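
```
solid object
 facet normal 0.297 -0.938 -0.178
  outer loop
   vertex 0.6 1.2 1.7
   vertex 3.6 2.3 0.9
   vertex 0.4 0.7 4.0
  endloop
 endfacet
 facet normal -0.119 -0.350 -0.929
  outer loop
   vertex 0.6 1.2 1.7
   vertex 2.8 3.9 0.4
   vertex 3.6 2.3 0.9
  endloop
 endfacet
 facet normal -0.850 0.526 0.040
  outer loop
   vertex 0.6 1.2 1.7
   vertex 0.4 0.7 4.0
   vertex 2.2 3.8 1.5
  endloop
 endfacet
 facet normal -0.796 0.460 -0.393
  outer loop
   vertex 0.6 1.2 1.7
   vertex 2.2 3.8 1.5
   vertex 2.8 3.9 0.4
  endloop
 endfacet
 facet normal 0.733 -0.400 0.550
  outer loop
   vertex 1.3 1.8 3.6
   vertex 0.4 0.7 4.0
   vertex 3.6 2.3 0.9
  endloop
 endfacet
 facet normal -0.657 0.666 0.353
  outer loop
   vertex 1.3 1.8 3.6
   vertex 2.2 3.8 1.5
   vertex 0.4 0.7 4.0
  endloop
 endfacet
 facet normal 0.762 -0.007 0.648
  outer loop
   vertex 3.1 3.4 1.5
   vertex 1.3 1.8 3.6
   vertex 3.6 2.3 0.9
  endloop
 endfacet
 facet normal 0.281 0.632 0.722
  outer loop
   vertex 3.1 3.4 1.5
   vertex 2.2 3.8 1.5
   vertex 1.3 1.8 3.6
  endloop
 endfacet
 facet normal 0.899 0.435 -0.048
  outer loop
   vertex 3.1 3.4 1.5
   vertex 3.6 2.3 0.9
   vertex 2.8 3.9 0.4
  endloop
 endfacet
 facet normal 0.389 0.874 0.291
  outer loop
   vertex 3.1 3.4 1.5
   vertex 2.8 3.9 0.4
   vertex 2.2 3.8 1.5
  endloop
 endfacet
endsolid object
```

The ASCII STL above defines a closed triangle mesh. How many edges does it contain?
15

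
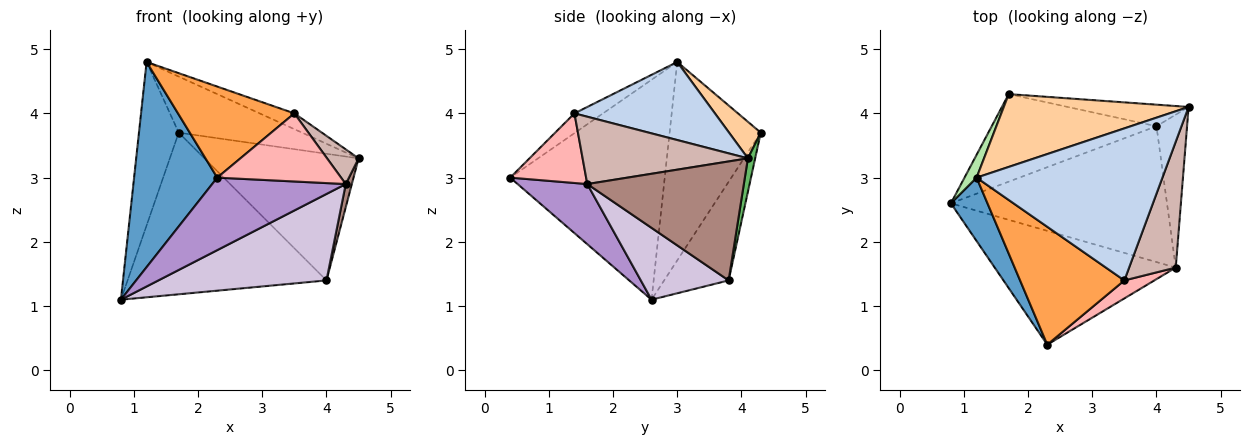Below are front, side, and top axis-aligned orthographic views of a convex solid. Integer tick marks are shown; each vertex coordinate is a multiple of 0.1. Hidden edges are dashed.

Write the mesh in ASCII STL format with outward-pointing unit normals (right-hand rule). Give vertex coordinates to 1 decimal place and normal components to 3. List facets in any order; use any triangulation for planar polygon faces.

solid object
 facet normal -0.871 -0.469 0.145
  outer loop
   vertex 1.2 3.0 4.8
   vertex 0.8 2.6 1.1
   vertex 2.3 0.4 3.0
  endloop
 endfacet
 facet normal 0.385 0.095 0.918
  outer loop
   vertex 3.5 1.4 4.0
   vertex 4.5 4.1 3.3
   vertex 1.2 3.0 4.8
  endloop
 endfacet
 facet normal -0.148 -0.605 0.783
  outer loop
   vertex 3.5 1.4 4.0
   vertex 1.2 3.0 4.8
   vertex 2.3 0.4 3.0
  endloop
 endfacet
 facet normal 0.155 0.603 0.783
  outer loop
   vertex 1.7 4.3 3.7
   vertex 1.2 3.0 4.8
   vertex 4.5 4.1 3.3
  endloop
 endfacet
 facet normal 0.046 0.985 -0.168
  outer loop
   vertex 1.7 4.3 3.7
   vertex 4.5 4.1 3.3
   vertex 4.0 3.8 1.4
  endloop
 endfacet
 facet normal -0.915 0.399 0.056
  outer loop
   vertex 1.7 4.3 3.7
   vertex 0.8 2.6 1.1
   vertex 1.2 3.0 4.8
  endloop
 endfacet
 facet normal -0.274 0.846 -0.458
  outer loop
   vertex 1.7 4.3 3.7
   vertex 4.0 3.8 1.4
   vertex 0.8 2.6 1.1
  endloop
 endfacet
 facet normal 0.510 -0.832 0.220
  outer loop
   vertex 4.3 1.6 2.9
   vertex 3.5 1.4 4.0
   vertex 2.3 0.4 3.0
  endloop
 endfacet
 facet normal 0.270 -0.517 -0.812
  outer loop
   vertex 4.3 1.6 2.9
   vertex 2.3 0.4 3.0
   vertex 0.8 2.6 1.1
  endloop
 endfacet
 facet normal 0.270 -0.517 -0.812
  outer loop
   vertex 4.3 1.6 2.9
   vertex 0.8 2.6 1.1
   vertex 4.0 3.8 1.4
  endloop
 endfacet
 facet normal 0.968 -0.038 -0.249
  outer loop
   vertex 4.3 1.6 2.9
   vertex 4.0 3.8 1.4
   vertex 4.5 4.1 3.3
  endloop
 endfacet
 facet normal 0.812 -0.155 0.562
  outer loop
   vertex 4.3 1.6 2.9
   vertex 4.5 4.1 3.3
   vertex 3.5 1.4 4.0
  endloop
 endfacet
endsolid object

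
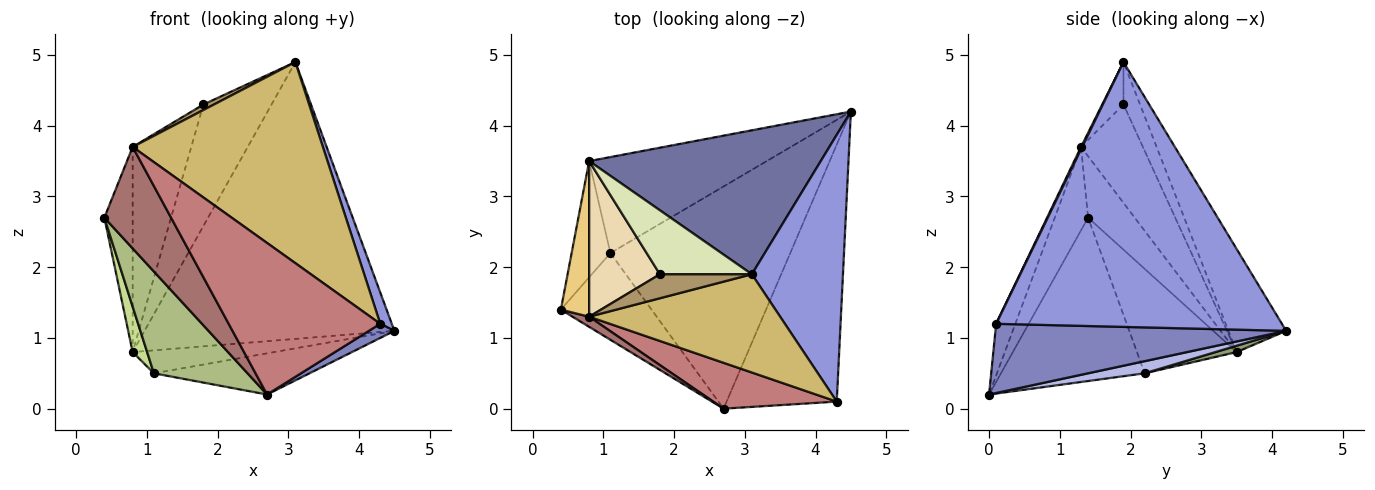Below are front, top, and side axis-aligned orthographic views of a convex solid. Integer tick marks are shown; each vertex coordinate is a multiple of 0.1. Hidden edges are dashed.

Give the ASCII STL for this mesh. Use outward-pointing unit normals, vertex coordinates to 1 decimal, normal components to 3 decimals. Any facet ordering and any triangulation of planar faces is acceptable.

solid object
 facet normal -0.201 0.869 0.452
  outer loop
   vertex 0.8 3.5 0.8
   vertex 3.1 1.9 4.9
   vertex 4.5 4.2 1.1
  endloop
 endfacet
 facet normal 0.532 -0.047 -0.846
  outer loop
   vertex 4.3 0.1 1.2
   vertex 2.7 0.0 0.2
   vertex 4.5 4.2 1.1
  endloop
 endfacet
 facet normal 0.945 -0.038 0.325
  outer loop
   vertex 4.3 0.1 1.2
   vertex 4.5 4.2 1.1
   vertex 3.1 1.9 4.9
  endloop
 endfacet
 facet normal 0.066 0.182 -0.981
  outer loop
   vertex 1.1 2.2 0.5
   vertex 4.5 4.2 1.1
   vertex 2.7 0.0 0.2
  endloop
 endfacet
 facet normal 0.035 0.232 -0.972
  outer loop
   vertex 1.1 2.2 0.5
   vertex 0.8 3.5 0.8
   vertex 4.5 4.2 1.1
  endloop
 endfacet
 facet normal -0.760 -0.495 -0.422
  outer loop
   vertex 1.1 2.2 0.5
   vertex 2.7 0.0 0.2
   vertex 0.4 1.4 2.7
  endloop
 endfacet
 facet normal -0.929 -0.135 -0.345
  outer loop
   vertex 1.1 2.2 0.5
   vertex 0.4 1.4 2.7
   vertex 0.8 3.5 0.8
  endloop
 endfacet
 facet normal -0.210 0.865 0.456
  outer loop
   vertex 1.8 1.9 4.3
   vertex 3.1 1.9 4.9
   vertex 0.8 3.5 0.8
  endloop
 endfacet
 facet normal -0.410 -0.205 0.889
  outer loop
   vertex 0.8 1.3 3.7
   vertex 3.1 1.9 4.9
   vertex 1.8 1.9 4.3
  endloop
 endfacet
 facet normal 0.005 -0.899 0.439
  outer loop
   vertex 0.8 1.3 3.7
   vertex 4.3 0.1 1.2
   vertex 3.1 1.9 4.9
  endloop
 endfacet
 facet normal -0.795 0.483 0.366
  outer loop
   vertex 0.8 1.3 3.7
   vertex 0.8 3.5 0.8
   vertex 0.4 1.4 2.7
  endloop
 endfacet
 facet normal -0.643 0.610 0.463
  outer loop
   vertex 0.8 1.3 3.7
   vertex 1.8 1.9 4.3
   vertex 0.8 3.5 0.8
  endloop
 endfacet
 facet normal -0.445 -0.891 0.089
  outer loop
   vertex 0.8 1.3 3.7
   vertex 0.4 1.4 2.7
   vertex 2.7 0.0 0.2
  endloop
 endfacet
 facet normal -0.120 -0.950 0.288
  outer loop
   vertex 0.8 1.3 3.7
   vertex 2.7 0.0 0.2
   vertex 4.3 0.1 1.2
  endloop
 endfacet
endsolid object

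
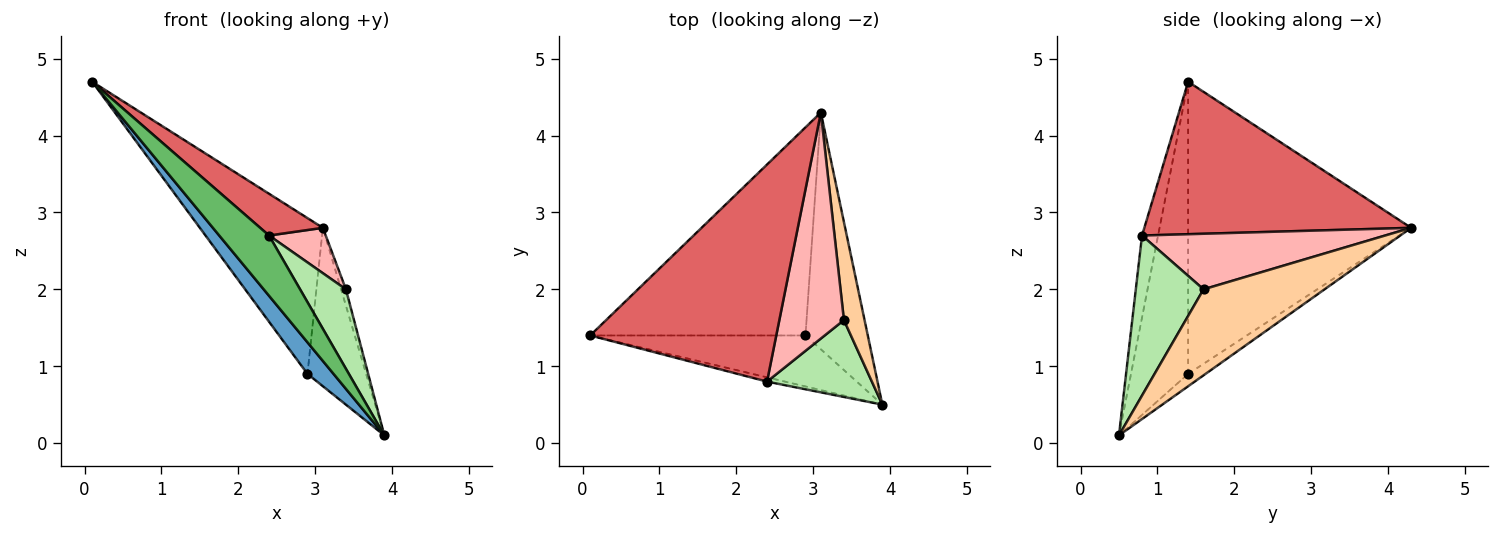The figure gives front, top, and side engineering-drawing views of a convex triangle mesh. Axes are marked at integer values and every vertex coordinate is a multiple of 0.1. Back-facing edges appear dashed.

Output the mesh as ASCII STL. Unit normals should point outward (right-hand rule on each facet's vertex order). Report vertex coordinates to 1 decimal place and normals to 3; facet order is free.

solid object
 facet normal -0.756 -0.345 -0.557
  outer loop
   vertex 2.9 1.4 0.9
   vertex 3.9 0.5 0.1
   vertex 0.1 1.4 4.7
  endloop
 endfacet
 facet normal -0.736 0.406 -0.542
  outer loop
   vertex 2.9 1.4 0.9
   vertex 0.1 1.4 4.7
   vertex 3.1 4.3 2.8
  endloop
 endfacet
 facet normal -0.162 0.549 -0.820
  outer loop
   vertex 2.9 1.4 0.9
   vertex 3.1 4.3 2.8
   vertex 3.9 0.5 0.1
  endloop
 endfacet
 facet normal 0.972 0.039 0.233
  outer loop
   vertex 3.4 1.6 2.0
   vertex 3.9 0.5 0.1
   vertex 3.1 4.3 2.8
  endloop
 endfacet
 facet normal -0.306 -0.950 -0.067
  outer loop
   vertex 2.4 0.8 2.7
   vertex 0.1 1.4 4.7
   vertex 3.9 0.5 0.1
  endloop
 endfacet
 facet normal 0.728 -0.493 0.477
  outer loop
   vertex 2.4 0.8 2.7
   vertex 3.9 0.5 0.1
   vertex 3.4 1.6 2.0
  endloop
 endfacet
 facet normal 0.627 -0.147 0.765
  outer loop
   vertex 2.4 0.8 2.7
   vertex 3.1 4.3 2.8
   vertex 0.1 1.4 4.7
  endloop
 endfacet
 facet normal 0.645 -0.150 0.749
  outer loop
   vertex 2.4 0.8 2.7
   vertex 3.4 1.6 2.0
   vertex 3.1 4.3 2.8
  endloop
 endfacet
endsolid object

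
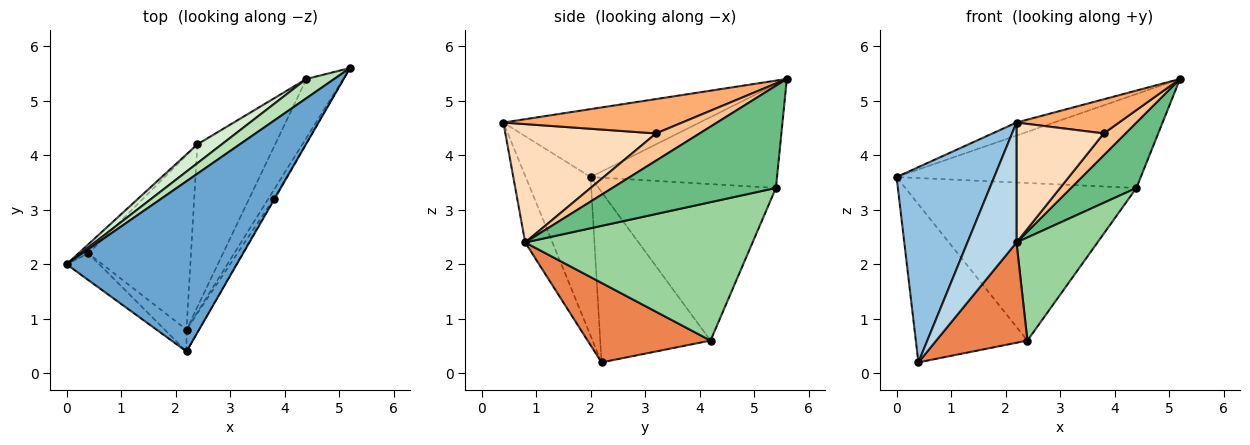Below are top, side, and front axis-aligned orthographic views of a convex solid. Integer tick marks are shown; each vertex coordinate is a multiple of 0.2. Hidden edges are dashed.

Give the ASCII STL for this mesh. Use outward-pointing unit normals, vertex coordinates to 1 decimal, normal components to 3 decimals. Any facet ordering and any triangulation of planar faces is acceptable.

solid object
 facet normal -0.370 0.071 0.926
  outer loop
   vertex 2.2 0.4 4.6
   vertex 5.2 5.6 5.4
   vertex 0.0 2.0 3.6
  endloop
 endfacet
 facet normal -0.550 -0.827 -0.113
  outer loop
   vertex 0.4 2.2 0.2
   vertex 2.2 0.4 4.6
   vertex 0.0 2.0 3.6
  endloop
 endfacet
 facet normal -0.480 -0.863 -0.157
  outer loop
   vertex 2.2 0.8 2.4
   vertex 2.2 0.4 4.6
   vertex 0.4 2.2 0.2
  endloop
 endfacet
 facet normal -0.702 0.711 -0.041
  outer loop
   vertex 2.4 4.2 0.6
   vertex 0.4 2.2 0.2
   vertex 0.0 2.0 3.6
  endloop
 endfacet
 facet normal 0.558 -0.414 -0.720
  outer loop
   vertex 2.4 4.2 0.6
   vertex 2.2 0.8 2.4
   vertex 0.4 2.2 0.2
  endloop
 endfacet
 facet normal 0.867 -0.497 -0.021
  outer loop
   vertex 3.8 3.2 4.4
   vertex 5.2 5.6 5.4
   vertex 2.2 0.4 4.6
  endloop
 endfacet
 facet normal 0.880 -0.440 -0.176
  outer loop
   vertex 3.8 3.2 4.4
   vertex 2.2 0.8 2.4
   vertex 5.2 5.6 5.4
  endloop
 endfacet
 facet normal 0.862 -0.499 -0.091
  outer loop
   vertex 3.8 3.2 4.4
   vertex 2.2 0.4 4.6
   vertex 2.2 0.8 2.4
  endloop
 endfacet
 facet normal 0.881 -0.352 -0.317
  outer loop
   vertex 4.4 5.4 3.4
   vertex 5.2 5.6 5.4
   vertex 2.2 0.8 2.4
  endloop
 endfacet
 facet normal 0.833 -0.297 -0.468
  outer loop
   vertex 4.4 5.4 3.4
   vertex 2.2 0.8 2.4
   vertex 2.4 4.2 0.6
  endloop
 endfacet
 facet normal -0.599 0.784 0.161
  outer loop
   vertex 4.4 5.4 3.4
   vertex 0.0 2.0 3.6
   vertex 5.2 5.6 5.4
  endloop
 endfacet
 facet normal -0.606 0.790 0.094
  outer loop
   vertex 4.4 5.4 3.4
   vertex 2.4 4.2 0.6
   vertex 0.0 2.0 3.6
  endloop
 endfacet
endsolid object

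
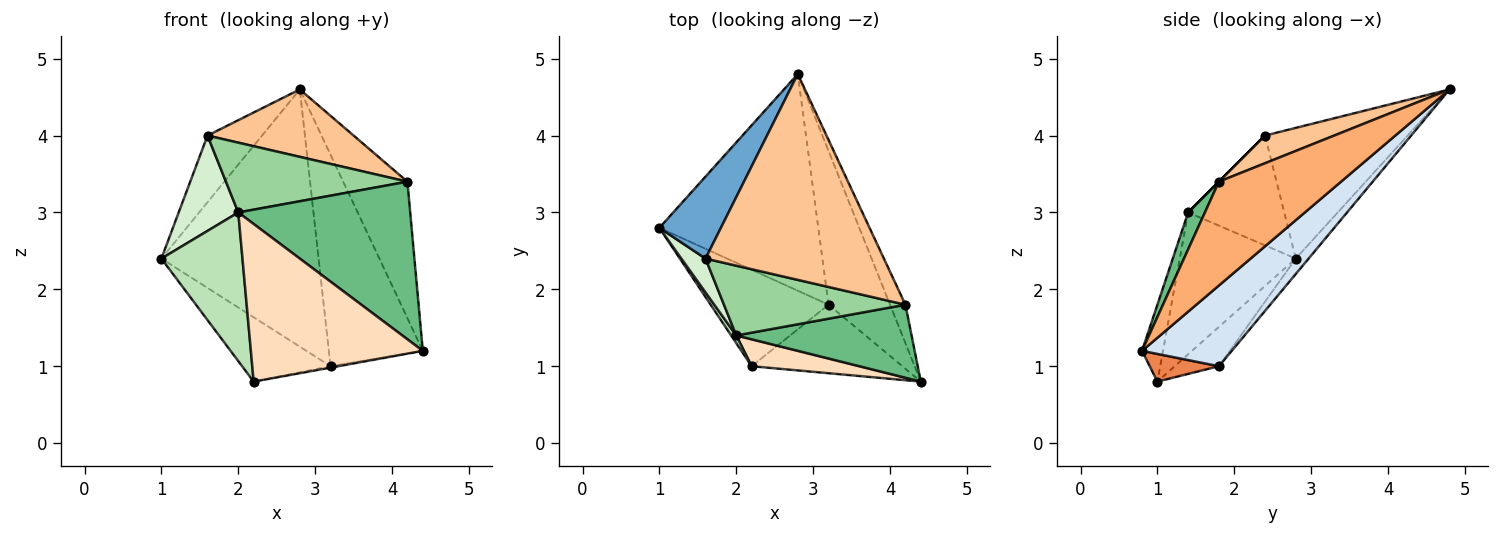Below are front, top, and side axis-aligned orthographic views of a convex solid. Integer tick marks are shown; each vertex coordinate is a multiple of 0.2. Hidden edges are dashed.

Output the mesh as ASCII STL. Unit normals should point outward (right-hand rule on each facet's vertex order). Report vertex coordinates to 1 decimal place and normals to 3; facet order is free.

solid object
 facet normal -0.855 0.327 0.402
  outer loop
   vertex 1.6 2.4 4.0
   vertex 2.8 4.8 4.6
   vertex 1.0 2.8 2.4
  endloop
 endfacet
 facet normal -0.062 0.763 -0.643
  outer loop
   vertex 3.2 1.8 1.0
   vertex 1.0 2.8 2.4
   vertex 2.8 4.8 4.6
  endloop
 endfacet
 facet normal -0.267 0.535 -0.802
  outer loop
   vertex 3.2 1.8 1.0
   vertex 2.2 1.0 0.8
   vertex 1.0 2.8 2.4
  endloop
 endfacet
 facet normal 0.611 0.640 -0.466
  outer loop
   vertex 3.2 1.8 1.0
   vertex 2.8 4.8 4.6
   vertex 4.4 0.8 1.2
  endloop
 endfacet
 facet normal 0.181 0.020 -0.983
  outer loop
   vertex 3.2 1.8 1.0
   vertex 4.4 0.8 1.2
   vertex 2.2 1.0 0.8
  endloop
 endfacet
 facet normal 0.878 0.462 -0.130
  outer loop
   vertex 4.2 1.8 3.4
   vertex 4.4 0.8 1.2
   vertex 2.8 4.8 4.6
  endloop
 endfacet
 facet normal 0.146 -0.308 0.940
  outer loop
   vertex 4.2 1.8 3.4
   vertex 2.8 4.8 4.6
   vertex 1.6 2.4 4.0
  endloop
 endfacet
 facet normal -0.119 -0.979 0.167
  outer loop
   vertex 2.0 1.4 3.0
   vertex 2.2 1.0 0.8
   vertex 4.4 0.8 1.2
  endloop
 endfacet
 facet normal 0.088 -0.904 0.419
  outer loop
   vertex 2.0 1.4 3.0
   vertex 4.4 0.8 1.2
   vertex 4.2 1.8 3.4
  endloop
 endfacet
 facet normal 0.000 -0.707 0.707
  outer loop
   vertex 2.0 1.4 3.0
   vertex 4.2 1.8 3.4
   vertex 1.6 2.4 4.0
  endloop
 endfacet
 facet normal -0.819 -0.573 0.030
  outer loop
   vertex 2.0 1.4 3.0
   vertex 1.0 2.8 2.4
   vertex 2.2 1.0 0.8
  endloop
 endfacet
 facet normal -0.835 -0.518 0.184
  outer loop
   vertex 2.0 1.4 3.0
   vertex 1.6 2.4 4.0
   vertex 1.0 2.8 2.4
  endloop
 endfacet
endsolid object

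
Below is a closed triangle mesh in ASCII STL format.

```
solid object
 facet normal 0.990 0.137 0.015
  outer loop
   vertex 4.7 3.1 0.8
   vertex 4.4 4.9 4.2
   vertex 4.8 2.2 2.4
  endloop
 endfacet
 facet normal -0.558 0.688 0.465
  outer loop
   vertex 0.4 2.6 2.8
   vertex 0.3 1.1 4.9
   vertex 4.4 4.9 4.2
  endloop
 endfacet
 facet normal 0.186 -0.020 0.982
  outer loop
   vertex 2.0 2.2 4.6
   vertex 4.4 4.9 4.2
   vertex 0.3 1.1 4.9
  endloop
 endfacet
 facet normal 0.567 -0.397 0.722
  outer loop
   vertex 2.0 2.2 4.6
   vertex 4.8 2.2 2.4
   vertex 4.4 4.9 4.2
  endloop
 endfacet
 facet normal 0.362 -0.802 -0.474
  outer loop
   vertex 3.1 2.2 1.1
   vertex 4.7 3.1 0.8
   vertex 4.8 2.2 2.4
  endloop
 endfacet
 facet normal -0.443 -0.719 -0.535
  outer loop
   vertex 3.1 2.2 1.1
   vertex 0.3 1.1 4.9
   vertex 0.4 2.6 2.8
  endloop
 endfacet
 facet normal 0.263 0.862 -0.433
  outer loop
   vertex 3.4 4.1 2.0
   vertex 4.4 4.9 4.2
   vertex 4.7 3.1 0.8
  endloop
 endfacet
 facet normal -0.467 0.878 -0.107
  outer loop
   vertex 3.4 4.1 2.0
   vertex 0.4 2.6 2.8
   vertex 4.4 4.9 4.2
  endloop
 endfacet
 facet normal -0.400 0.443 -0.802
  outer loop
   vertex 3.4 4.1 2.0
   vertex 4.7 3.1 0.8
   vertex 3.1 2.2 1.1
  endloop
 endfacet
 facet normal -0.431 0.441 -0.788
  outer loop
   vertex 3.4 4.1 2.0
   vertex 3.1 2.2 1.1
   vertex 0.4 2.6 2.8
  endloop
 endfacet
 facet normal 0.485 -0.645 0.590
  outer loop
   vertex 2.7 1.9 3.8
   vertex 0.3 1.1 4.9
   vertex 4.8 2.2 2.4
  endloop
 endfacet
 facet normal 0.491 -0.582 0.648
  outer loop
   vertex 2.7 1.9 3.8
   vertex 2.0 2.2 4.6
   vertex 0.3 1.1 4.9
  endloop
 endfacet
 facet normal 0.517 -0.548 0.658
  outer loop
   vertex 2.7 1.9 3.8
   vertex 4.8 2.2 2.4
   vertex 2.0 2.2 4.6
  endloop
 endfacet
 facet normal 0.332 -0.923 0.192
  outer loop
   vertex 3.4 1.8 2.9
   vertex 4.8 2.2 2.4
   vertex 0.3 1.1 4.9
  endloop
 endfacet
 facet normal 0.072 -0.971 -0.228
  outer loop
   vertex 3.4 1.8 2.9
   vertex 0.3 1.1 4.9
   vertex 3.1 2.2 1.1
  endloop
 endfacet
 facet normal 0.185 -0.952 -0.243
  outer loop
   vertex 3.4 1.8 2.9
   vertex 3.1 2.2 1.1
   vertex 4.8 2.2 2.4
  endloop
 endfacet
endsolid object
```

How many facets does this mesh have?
16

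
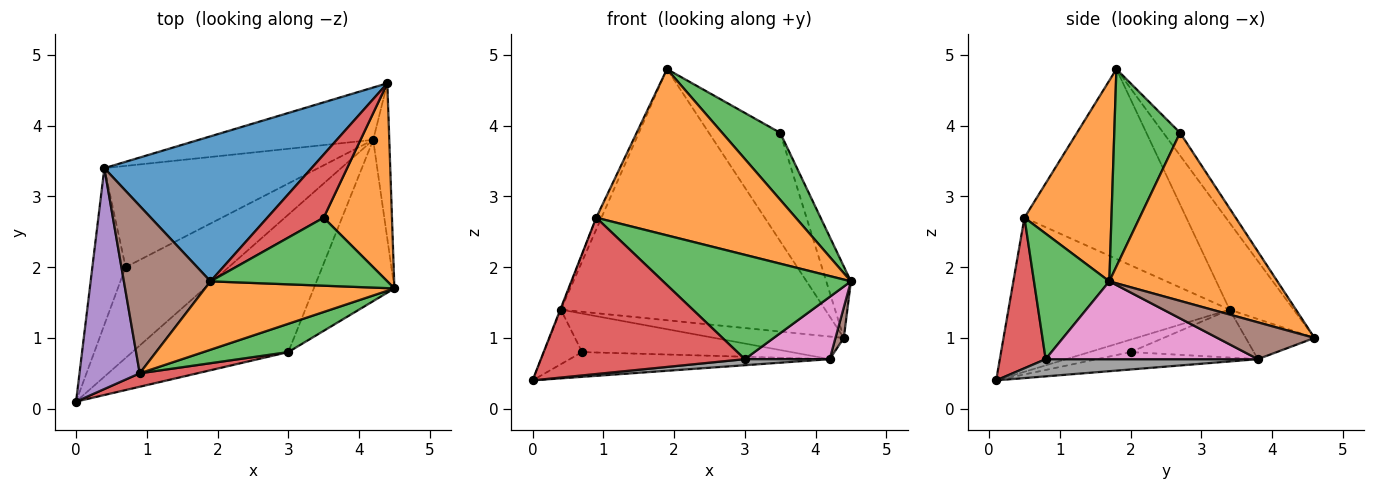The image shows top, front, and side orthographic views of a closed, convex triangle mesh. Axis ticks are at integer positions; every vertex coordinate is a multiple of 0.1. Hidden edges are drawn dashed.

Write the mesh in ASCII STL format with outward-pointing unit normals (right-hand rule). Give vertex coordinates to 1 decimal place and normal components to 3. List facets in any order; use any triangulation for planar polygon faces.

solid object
 facet normal -0.205 0.848 0.489
  outer loop
   vertex 0.4 3.4 1.4
   vertex 1.9 1.8 4.8
   vertex 4.4 4.6 1.0
  endloop
 endfacet
 facet normal 0.918 0.135 0.373
  outer loop
   vertex 3.5 2.7 3.9
   vertex 4.5 1.7 1.8
   vertex 4.4 4.6 1.0
  endloop
 endfacet
 facet normal 0.623 -0.549 0.558
  outer loop
   vertex 3.5 2.7 3.9
   vertex 1.9 1.8 4.8
   vertex 4.5 1.7 1.8
  endloop
 endfacet
 facet normal -0.199 0.847 0.493
  outer loop
   vertex 3.5 2.7 3.9
   vertex 4.4 4.6 1.0
   vertex 1.9 1.8 4.8
  endloop
 endfacet
 facet normal -0.333 0.310 -0.890
  outer loop
   vertex 0.7 2.0 0.8
   vertex 0.0 0.1 0.4
   vertex 0.4 3.4 1.4
  endloop
 endfacet
 facet normal 0.913 -0.079 -0.399
  outer loop
   vertex 4.2 3.8 0.7
   vertex 4.4 4.6 1.0
   vertex 4.5 1.7 1.8
  endloop
 endfacet
 facet normal 0.669 -0.268 -0.693
  outer loop
   vertex 4.2 3.8 0.7
   vertex 4.5 1.7 1.8
   vertex 3.0 0.8 0.7
  endloop
 endfacet
 facet normal 0.110 -0.044 -0.993
  outer loop
   vertex 4.2 3.8 0.7
   vertex 3.0 0.8 0.7
   vertex 0.0 0.1 0.4
  endloop
 endfacet
 facet normal -0.161 0.260 -0.952
  outer loop
   vertex 4.2 3.8 0.7
   vertex 0.0 0.1 0.4
   vertex 0.7 2.0 0.8
  endloop
 endfacet
 facet normal -0.206 0.388 -0.898
  outer loop
   vertex 4.2 3.8 0.7
   vertex 0.4 3.4 1.4
   vertex 4.4 4.6 1.0
  endloop
 endfacet
 facet normal -0.205 0.348 -0.915
  outer loop
   vertex 4.2 3.8 0.7
   vertex 0.7 2.0 0.8
   vertex 0.4 3.4 1.4
  endloop
 endfacet
 facet normal 0.374 -0.858 0.353
  outer loop
   vertex 0.9 0.5 2.7
   vertex 4.5 1.7 1.8
   vertex 1.9 1.8 4.8
  endloop
 endfacet
 facet normal 0.361 -0.900 0.244
  outer loop
   vertex 0.9 0.5 2.7
   vertex 3.0 0.8 0.7
   vertex 4.5 1.7 1.8
  endloop
 endfacet
 facet normal 0.218 -0.972 0.084
  outer loop
   vertex 0.9 0.5 2.7
   vertex 0.0 0.1 0.4
   vertex 3.0 0.8 0.7
  endloop
 endfacet
 facet normal -0.931 0.003 0.364
  outer loop
   vertex 0.9 0.5 2.7
   vertex 0.4 3.4 1.4
   vertex 0.0 0.1 0.4
  endloop
 endfacet
 facet normal -0.909 0.029 0.415
  outer loop
   vertex 0.9 0.5 2.7
   vertex 1.9 1.8 4.8
   vertex 0.4 3.4 1.4
  endloop
 endfacet
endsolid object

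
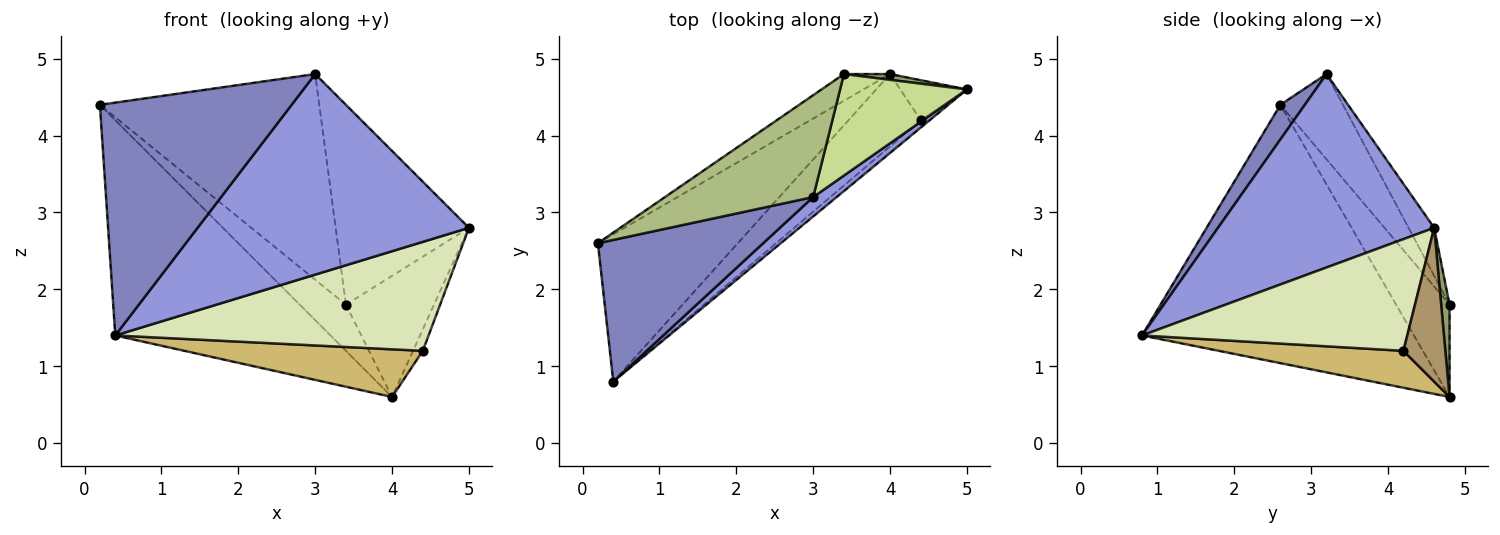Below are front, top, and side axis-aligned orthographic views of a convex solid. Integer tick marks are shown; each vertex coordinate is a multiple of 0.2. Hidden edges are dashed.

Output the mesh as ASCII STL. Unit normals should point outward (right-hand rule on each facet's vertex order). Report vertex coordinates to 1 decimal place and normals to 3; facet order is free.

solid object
 facet normal -0.722 0.571 -0.391
  outer loop
   vertex 4.0 4.8 0.6
   vertex 0.4 0.8 1.4
   vertex 0.2 2.6 4.4
  endloop
 endfacet
 facet normal 0.108 -0.849 0.517
  outer loop
   vertex 3.0 3.2 4.8
   vertex 0.2 2.6 4.4
   vertex 0.4 0.8 1.4
  endloop
 endfacet
 facet normal 0.621 -0.780 0.075
  outer loop
   vertex 3.0 3.2 4.8
   vertex 0.4 0.8 1.4
   vertex 5.0 4.6 2.8
  endloop
 endfacet
 facet normal -0.708 0.611 -0.354
  outer loop
   vertex 3.4 4.8 1.8
   vertex 4.0 4.8 0.6
   vertex 0.2 2.6 4.4
  endloop
 endfacet
 facet normal 0.095 0.994 0.047
  outer loop
   vertex 3.4 4.8 1.8
   vertex 5.0 4.6 2.8
   vertex 4.0 4.8 0.6
  endloop
 endfacet
 facet normal -0.247 0.868 0.430
  outer loop
   vertex 3.4 4.8 1.8
   vertex 0.2 2.6 4.4
   vertex 3.0 3.2 4.8
  endloop
 endfacet
 facet normal -0.169 0.879 0.446
  outer loop
   vertex 3.4 4.8 1.8
   vertex 3.0 3.2 4.8
   vertex 5.0 4.6 2.8
  endloop
 endfacet
 facet normal 0.645 -0.762 -0.051
  outer loop
   vertex 4.4 4.2 1.2
   vertex 5.0 4.6 2.8
   vertex 0.4 0.8 1.4
  endloop
 endfacet
 facet normal 0.897 0.209 -0.389
  outer loop
   vertex 4.4 4.2 1.2
   vertex 4.0 4.8 0.6
   vertex 5.0 4.6 2.8
  endloop
 endfacet
 facet normal 0.392 -0.506 -0.768
  outer loop
   vertex 4.4 4.2 1.2
   vertex 0.4 0.8 1.4
   vertex 4.0 4.8 0.6
  endloop
 endfacet
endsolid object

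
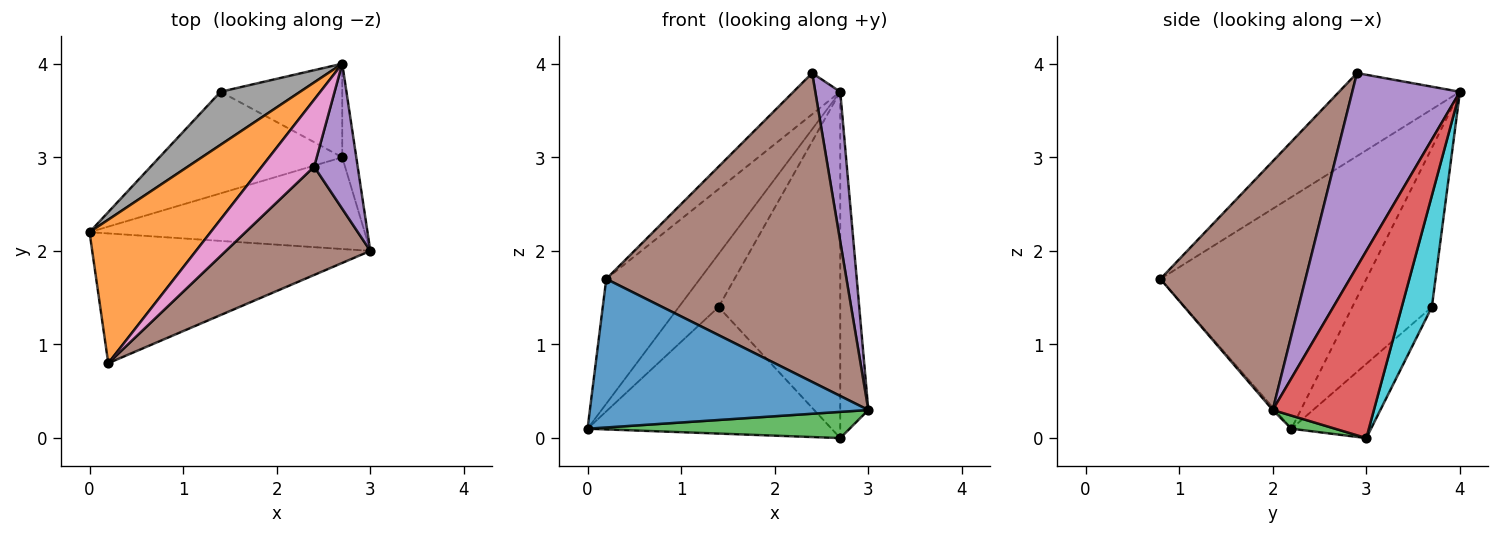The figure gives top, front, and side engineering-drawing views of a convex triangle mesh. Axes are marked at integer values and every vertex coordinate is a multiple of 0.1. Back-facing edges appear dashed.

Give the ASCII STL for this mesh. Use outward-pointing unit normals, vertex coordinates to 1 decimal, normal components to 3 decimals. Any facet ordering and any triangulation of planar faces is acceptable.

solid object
 facet normal -0.006 -0.753 -0.658
  outer loop
   vertex 0.2 0.8 1.7
   vertex 0.0 2.2 0.1
   vertex 3.0 2.0 0.3
  endloop
 endfacet
 facet normal -0.822 0.374 0.430
  outer loop
   vertex 0.2 0.8 1.7
   vertex 2.7 4.0 3.7
   vertex 0.0 2.2 0.1
  endloop
 endfacet
 facet normal 0.046 -0.274 -0.961
  outer loop
   vertex 2.7 3.0 0.0
   vertex 3.0 2.0 0.3
   vertex 0.0 2.2 0.1
  endloop
 endfacet
 facet normal 0.961 0.267 -0.072
  outer loop
   vertex 2.7 3.0 0.0
   vertex 2.7 4.0 3.7
   vertex 3.0 2.0 0.3
  endloop
 endfacet
 facet normal 0.952 -0.221 0.214
  outer loop
   vertex 2.4 2.9 3.9
   vertex 3.0 2.0 0.3
   vertex 2.7 4.0 3.7
  endloop
 endfacet
 facet normal 0.495 -0.820 0.287
  outer loop
   vertex 2.4 2.9 3.9
   vertex 0.2 0.8 1.7
   vertex 3.0 2.0 0.3
  endloop
 endfacet
 facet normal -0.804 0.311 0.507
  outer loop
   vertex 2.4 2.9 3.9
   vertex 2.7 4.0 3.7
   vertex 0.2 0.8 1.7
  endloop
 endfacet
 facet normal -0.816 0.408 0.408
  outer loop
   vertex 1.4 3.7 1.4
   vertex 0.0 2.2 0.1
   vertex 2.7 4.0 3.7
  endloop
 endfacet
 facet normal -0.246 0.756 -0.607
  outer loop
   vertex 1.4 3.7 1.4
   vertex 2.7 3.0 0.0
   vertex 0.0 2.2 0.1
  endloop
 endfacet
 facet normal 0.232 0.939 -0.254
  outer loop
   vertex 1.4 3.7 1.4
   vertex 2.7 4.0 3.7
   vertex 2.7 3.0 0.0
  endloop
 endfacet
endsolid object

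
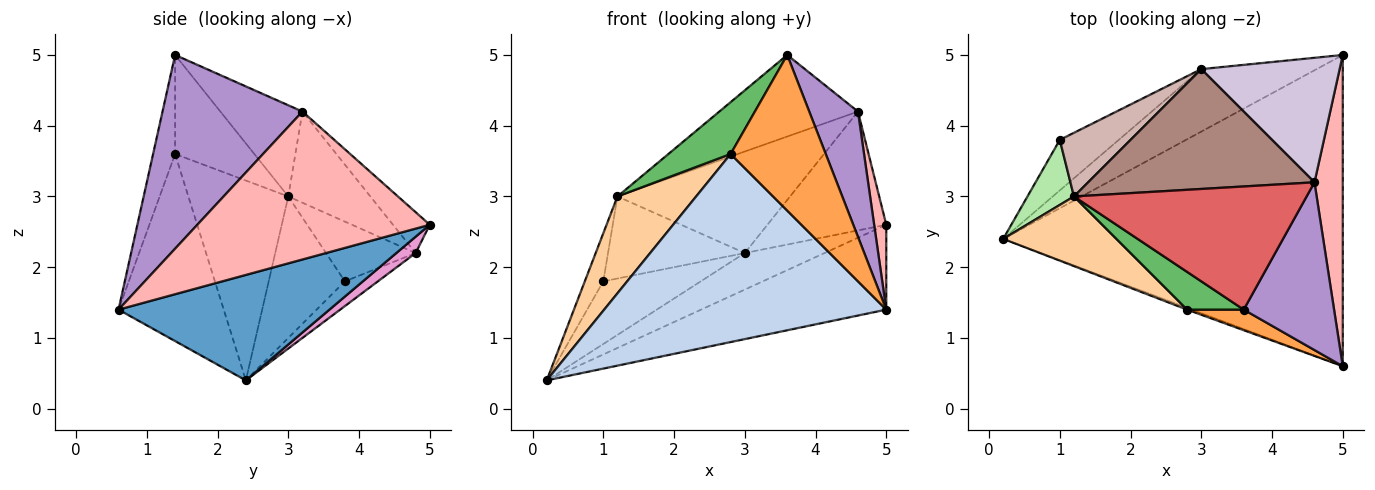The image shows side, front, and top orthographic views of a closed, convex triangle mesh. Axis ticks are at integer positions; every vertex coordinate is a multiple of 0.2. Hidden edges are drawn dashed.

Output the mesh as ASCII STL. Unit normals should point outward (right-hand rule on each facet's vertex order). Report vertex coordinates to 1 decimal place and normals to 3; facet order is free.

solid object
 facet normal 0.287 0.252 -0.924
  outer loop
   vertex 5.0 0.6 1.4
   vertex 0.2 2.4 0.4
   vertex 5.0 5.0 2.6
  endloop
 endfacet
 facet normal -0.349 -0.937 -0.009
  outer loop
   vertex 2.8 1.4 3.6
   vertex 0.2 2.4 0.4
   vertex 5.0 0.6 1.4
  endloop
 endfacet
 facet normal -0.224 -0.966 0.128
  outer loop
   vertex 2.8 1.4 3.6
   vertex 5.0 0.6 1.4
   vertex 3.6 1.4 5.0
  endloop
 endfacet
 facet normal -0.718 -0.565 0.407
  outer loop
   vertex 2.8 1.4 3.6
   vertex 1.2 3.0 3.0
   vertex 0.2 2.4 0.4
  endloop
 endfacet
 facet normal -0.717 -0.564 0.410
  outer loop
   vertex 2.8 1.4 3.6
   vertex 3.6 1.4 5.0
   vertex 1.2 3.0 3.0
  endloop
 endfacet
 facet normal -0.926 0.225 0.304
  outer loop
   vertex 1.0 3.8 1.8
   vertex 0.2 2.4 0.4
   vertex 1.2 3.0 3.0
  endloop
 endfacet
 facet normal -0.311 0.525 0.793
  outer loop
   vertex 4.6 3.2 4.2
   vertex 1.2 3.0 3.0
   vertex 3.6 1.4 5.0
  endloop
 endfacet
 facet normal 0.981 -0.051 0.188
  outer loop
   vertex 4.6 3.2 4.2
   vertex 5.0 0.6 1.4
   vertex 5.0 5.0 2.6
  endloop
 endfacet
 facet normal 0.864 -0.301 0.403
  outer loop
   vertex 4.6 3.2 4.2
   vertex 3.6 1.4 5.0
   vertex 5.0 0.6 1.4
  endloop
 endfacet
 facet normal -0.209 0.675 0.707
  outer loop
   vertex 3.0 4.8 2.2
   vertex 4.6 3.2 4.2
   vertex 5.0 5.0 2.6
  endloop
 endfacet
 facet normal -0.294 0.618 0.729
  outer loop
   vertex 3.0 4.8 2.2
   vertex 1.2 3.0 3.0
   vertex 4.6 3.2 4.2
  endloop
 endfacet
 facet normal -0.460 0.702 0.544
  outer loop
   vertex 3.0 4.8 2.2
   vertex 1.0 3.8 1.8
   vertex 1.2 3.0 3.0
  endloop
 endfacet
 facet normal 0.121 0.501 -0.857
  outer loop
   vertex 3.0 4.8 2.2
   vertex 5.0 5.0 2.6
   vertex 0.2 2.4 0.4
  endloop
 endfacet
 facet normal -0.255 0.753 -0.607
  outer loop
   vertex 3.0 4.8 2.2
   vertex 0.2 2.4 0.4
   vertex 1.0 3.8 1.8
  endloop
 endfacet
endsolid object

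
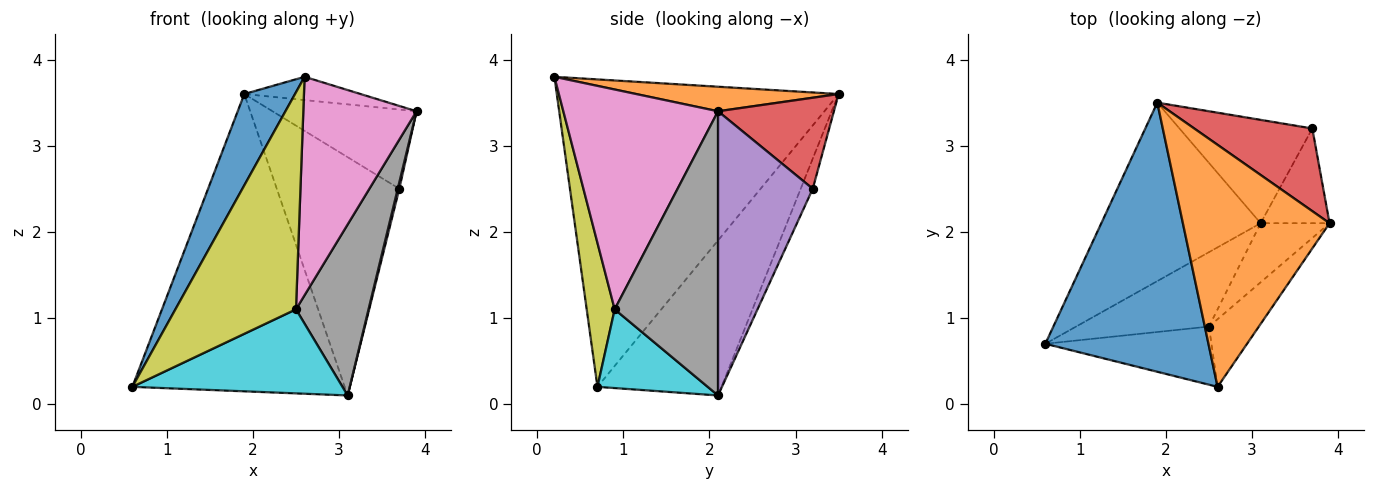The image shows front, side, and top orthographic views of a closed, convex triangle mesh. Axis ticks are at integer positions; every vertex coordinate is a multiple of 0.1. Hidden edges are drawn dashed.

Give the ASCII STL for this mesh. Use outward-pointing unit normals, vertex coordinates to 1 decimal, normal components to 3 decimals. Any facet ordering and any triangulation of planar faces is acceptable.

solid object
 facet normal -0.872 -0.157 0.463
  outer loop
   vertex 2.6 0.2 3.8
   vertex 1.9 3.5 3.6
   vertex 0.6 0.7 0.2
  endloop
 endfacet
 facet normal 0.164 0.094 0.982
  outer loop
   vertex 2.6 0.2 3.8
   vertex 3.9 2.1 3.4
   vertex 1.9 3.5 3.6
  endloop
 endfacet
 facet normal -0.448 0.767 -0.460
  outer loop
   vertex 3.1 2.1 0.1
   vertex 0.6 0.7 0.2
   vertex 1.9 3.5 3.6
  endloop
 endfacet
 facet normal 0.486 0.605 0.631
  outer loop
   vertex 3.7 3.2 2.5
   vertex 1.9 3.5 3.6
   vertex 3.9 2.1 3.4
  endloop
 endfacet
 facet normal 0.972 -0.016 -0.236
  outer loop
   vertex 3.7 3.2 2.5
   vertex 3.9 2.1 3.4
   vertex 3.1 2.1 0.1
  endloop
 endfacet
 facet normal -0.090 0.914 -0.396
  outer loop
   vertex 3.7 3.2 2.5
   vertex 3.1 2.1 0.1
   vertex 1.9 3.5 3.6
  endloop
 endfacet
 facet normal 0.794 -0.581 -0.180
  outer loop
   vertex 2.5 0.9 1.1
   vertex 3.9 2.1 3.4
   vertex 2.6 0.2 3.8
  endloop
 endfacet
 facet normal 0.803 -0.564 -0.195
  outer loop
   vertex 2.5 0.9 1.1
   vertex 3.1 2.1 0.1
   vertex 3.9 2.1 3.4
  endloop
 endfacet
 facet normal 0.219 -0.943 -0.252
  outer loop
   vertex 2.5 0.9 1.1
   vertex 2.6 0.2 3.8
   vertex 0.6 0.7 0.2
  endloop
 endfacet
 facet normal 0.366 -0.697 -0.617
  outer loop
   vertex 2.5 0.9 1.1
   vertex 0.6 0.7 0.2
   vertex 3.1 2.1 0.1
  endloop
 endfacet
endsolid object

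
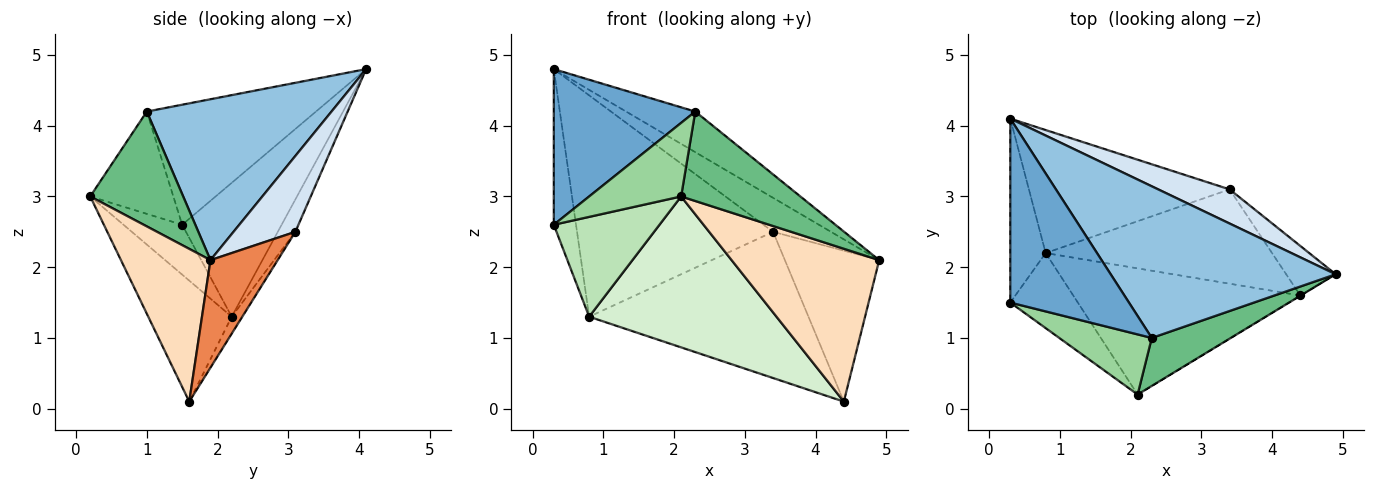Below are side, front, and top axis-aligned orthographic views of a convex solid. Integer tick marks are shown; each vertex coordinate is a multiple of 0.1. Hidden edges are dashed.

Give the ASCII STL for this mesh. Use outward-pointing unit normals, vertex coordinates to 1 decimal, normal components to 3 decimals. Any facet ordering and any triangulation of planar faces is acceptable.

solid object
 facet normal -0.611 -0.511 0.604
  outer loop
   vertex 2.3 1.0 4.2
   vertex 0.3 4.1 4.8
   vertex 0.3 1.5 2.6
  endloop
 endfacet
 facet normal 0.568 0.213 0.795
  outer loop
   vertex 2.3 1.0 4.2
   vertex 4.9 1.9 2.1
   vertex 0.3 4.1 4.8
  endloop
 endfacet
 facet normal -0.945 0.211 -0.250
  outer loop
   vertex 0.8 2.2 1.3
   vertex 0.3 1.5 2.6
   vertex 0.3 4.1 4.8
  endloop
 endfacet
 facet normal 0.602 0.563 0.566
  outer loop
   vertex 3.4 3.1 2.5
   vertex 0.3 4.1 4.8
   vertex 4.9 1.9 2.1
  endloop
 endfacet
 facet normal 0.561 0.787 -0.258
  outer loop
   vertex 3.4 3.1 2.5
   vertex 4.9 1.9 2.1
   vertex 4.4 1.6 0.1
  endloop
 endfacet
 facet normal -0.078 0.871 -0.484
  outer loop
   vertex 3.4 3.1 2.5
   vertex 0.8 2.2 1.3
   vertex 0.3 4.1 4.8
  endloop
 endfacet
 facet normal -0.041 0.840 -0.542
  outer loop
   vertex 3.4 3.1 2.5
   vertex 4.4 1.6 0.1
   vertex 0.8 2.2 1.3
  endloop
 endfacet
 facet normal 0.519 -0.855 -0.001
  outer loop
   vertex 2.1 0.2 3.0
   vertex 4.4 1.6 0.1
   vertex 4.9 1.9 2.1
  endloop
 endfacet
 facet normal 0.566 -0.726 0.390
  outer loop
   vertex 2.1 0.2 3.0
   vertex 4.9 1.9 2.1
   vertex 2.3 1.0 4.2
  endloop
 endfacet
 facet normal -0.573 -0.634 0.518
  outer loop
   vertex 2.1 0.2 3.0
   vertex 2.3 1.0 4.2
   vertex 0.3 1.5 2.6
  endloop
 endfacet
 facet normal -0.406 -0.731 -0.549
  outer loop
   vertex 2.1 0.2 3.0
   vertex 0.3 1.5 2.6
   vertex 0.8 2.2 1.3
  endloop
 endfacet
 facet normal -0.323 -0.726 -0.607
  outer loop
   vertex 2.1 0.2 3.0
   vertex 0.8 2.2 1.3
   vertex 4.4 1.6 0.1
  endloop
 endfacet
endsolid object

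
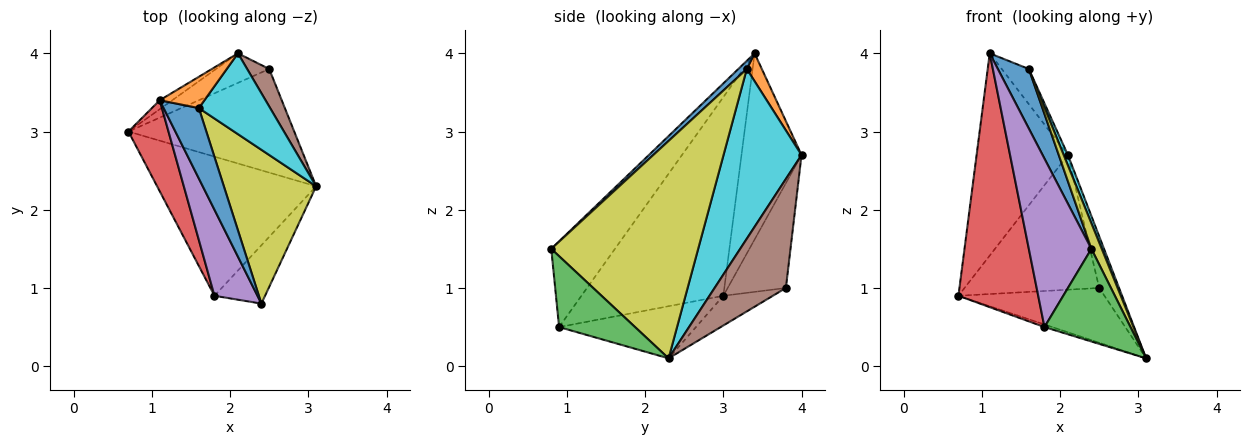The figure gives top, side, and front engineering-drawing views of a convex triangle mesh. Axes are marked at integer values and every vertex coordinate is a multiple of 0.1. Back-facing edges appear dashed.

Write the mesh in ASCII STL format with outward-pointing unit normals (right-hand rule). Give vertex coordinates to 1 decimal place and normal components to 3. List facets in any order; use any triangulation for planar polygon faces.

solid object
 facet normal -0.157 0.461 -0.873
  outer loop
   vertex 2.5 3.8 1.0
   vertex 3.1 2.3 0.1
   vertex 0.7 3.0 0.9
  endloop
 endfacet
 facet normal -0.312 0.018 -0.950
  outer loop
   vertex 1.8 0.9 0.5
   vertex 0.7 3.0 0.9
   vertex 3.1 2.3 0.1
  endloop
 endfacet
 facet normal 0.599 -0.678 -0.427
  outer loop
   vertex 1.8 0.9 0.5
   vertex 3.1 2.3 0.1
   vertex 2.4 0.8 1.5
  endloop
 endfacet
 facet normal -0.859 -0.483 0.173
  outer loop
   vertex 1.8 0.9 0.5
   vertex 1.1 3.4 4.0
   vertex 0.7 3.0 0.9
  endloop
 endfacet
 facet normal -0.672 -0.660 0.337
  outer loop
   vertex 1.8 0.9 0.5
   vertex 2.4 0.8 1.5
   vertex 1.1 3.4 4.0
  endloop
 endfacet
 facet normal 0.946 0.263 0.191
  outer loop
   vertex 2.1 4.0 2.7
   vertex 3.1 2.3 0.1
   vertex 2.5 3.8 1.0
  endloop
 endfacet
 facet normal -0.549 0.835 -0.037
  outer loop
   vertex 2.1 4.0 2.7
   vertex 0.7 3.0 0.9
   vertex 1.1 3.4 4.0
  endloop
 endfacet
 facet normal -0.389 0.900 -0.197
  outer loop
   vertex 2.1 4.0 2.7
   vertex 2.5 3.8 1.0
   vertex 0.7 3.0 0.9
  endloop
 endfacet
 facet normal 0.919 -0.065 0.390
  outer loop
   vertex 1.6 3.3 3.8
   vertex 2.4 0.8 1.5
   vertex 3.1 2.3 0.1
  endloop
 endfacet
 facet normal 0.921 -0.050 0.387
  outer loop
   vertex 1.6 3.3 3.8
   vertex 3.1 2.3 0.1
   vertex 2.1 4.0 2.7
  endloop
 endfacet
 facet normal 0.173 -0.636 0.752
  outer loop
   vertex 1.6 3.3 3.8
   vertex 1.1 3.4 4.0
   vertex 2.4 0.8 1.5
  endloop
 endfacet
 facet normal 0.383 0.690 0.614
  outer loop
   vertex 1.6 3.3 3.8
   vertex 2.1 4.0 2.7
   vertex 1.1 3.4 4.0
  endloop
 endfacet
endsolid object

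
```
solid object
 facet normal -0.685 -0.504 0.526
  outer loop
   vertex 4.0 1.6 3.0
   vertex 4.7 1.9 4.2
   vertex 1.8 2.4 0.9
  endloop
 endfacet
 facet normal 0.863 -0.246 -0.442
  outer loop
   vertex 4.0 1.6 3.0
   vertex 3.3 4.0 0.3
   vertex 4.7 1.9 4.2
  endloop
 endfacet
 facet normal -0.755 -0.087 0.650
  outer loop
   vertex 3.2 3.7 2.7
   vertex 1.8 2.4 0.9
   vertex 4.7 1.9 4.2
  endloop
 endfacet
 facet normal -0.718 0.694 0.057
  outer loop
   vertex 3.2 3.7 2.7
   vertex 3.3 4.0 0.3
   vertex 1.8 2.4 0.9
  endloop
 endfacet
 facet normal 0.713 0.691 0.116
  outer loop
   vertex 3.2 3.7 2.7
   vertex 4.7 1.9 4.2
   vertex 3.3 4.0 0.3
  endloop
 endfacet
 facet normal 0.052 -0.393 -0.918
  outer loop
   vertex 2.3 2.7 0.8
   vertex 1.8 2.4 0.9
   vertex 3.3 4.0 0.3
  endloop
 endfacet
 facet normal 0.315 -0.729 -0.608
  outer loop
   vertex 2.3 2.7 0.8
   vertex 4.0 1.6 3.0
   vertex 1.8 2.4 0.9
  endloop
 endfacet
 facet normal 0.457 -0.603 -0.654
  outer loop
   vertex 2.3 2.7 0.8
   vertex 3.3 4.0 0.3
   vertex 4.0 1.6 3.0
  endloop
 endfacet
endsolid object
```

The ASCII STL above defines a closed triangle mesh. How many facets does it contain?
8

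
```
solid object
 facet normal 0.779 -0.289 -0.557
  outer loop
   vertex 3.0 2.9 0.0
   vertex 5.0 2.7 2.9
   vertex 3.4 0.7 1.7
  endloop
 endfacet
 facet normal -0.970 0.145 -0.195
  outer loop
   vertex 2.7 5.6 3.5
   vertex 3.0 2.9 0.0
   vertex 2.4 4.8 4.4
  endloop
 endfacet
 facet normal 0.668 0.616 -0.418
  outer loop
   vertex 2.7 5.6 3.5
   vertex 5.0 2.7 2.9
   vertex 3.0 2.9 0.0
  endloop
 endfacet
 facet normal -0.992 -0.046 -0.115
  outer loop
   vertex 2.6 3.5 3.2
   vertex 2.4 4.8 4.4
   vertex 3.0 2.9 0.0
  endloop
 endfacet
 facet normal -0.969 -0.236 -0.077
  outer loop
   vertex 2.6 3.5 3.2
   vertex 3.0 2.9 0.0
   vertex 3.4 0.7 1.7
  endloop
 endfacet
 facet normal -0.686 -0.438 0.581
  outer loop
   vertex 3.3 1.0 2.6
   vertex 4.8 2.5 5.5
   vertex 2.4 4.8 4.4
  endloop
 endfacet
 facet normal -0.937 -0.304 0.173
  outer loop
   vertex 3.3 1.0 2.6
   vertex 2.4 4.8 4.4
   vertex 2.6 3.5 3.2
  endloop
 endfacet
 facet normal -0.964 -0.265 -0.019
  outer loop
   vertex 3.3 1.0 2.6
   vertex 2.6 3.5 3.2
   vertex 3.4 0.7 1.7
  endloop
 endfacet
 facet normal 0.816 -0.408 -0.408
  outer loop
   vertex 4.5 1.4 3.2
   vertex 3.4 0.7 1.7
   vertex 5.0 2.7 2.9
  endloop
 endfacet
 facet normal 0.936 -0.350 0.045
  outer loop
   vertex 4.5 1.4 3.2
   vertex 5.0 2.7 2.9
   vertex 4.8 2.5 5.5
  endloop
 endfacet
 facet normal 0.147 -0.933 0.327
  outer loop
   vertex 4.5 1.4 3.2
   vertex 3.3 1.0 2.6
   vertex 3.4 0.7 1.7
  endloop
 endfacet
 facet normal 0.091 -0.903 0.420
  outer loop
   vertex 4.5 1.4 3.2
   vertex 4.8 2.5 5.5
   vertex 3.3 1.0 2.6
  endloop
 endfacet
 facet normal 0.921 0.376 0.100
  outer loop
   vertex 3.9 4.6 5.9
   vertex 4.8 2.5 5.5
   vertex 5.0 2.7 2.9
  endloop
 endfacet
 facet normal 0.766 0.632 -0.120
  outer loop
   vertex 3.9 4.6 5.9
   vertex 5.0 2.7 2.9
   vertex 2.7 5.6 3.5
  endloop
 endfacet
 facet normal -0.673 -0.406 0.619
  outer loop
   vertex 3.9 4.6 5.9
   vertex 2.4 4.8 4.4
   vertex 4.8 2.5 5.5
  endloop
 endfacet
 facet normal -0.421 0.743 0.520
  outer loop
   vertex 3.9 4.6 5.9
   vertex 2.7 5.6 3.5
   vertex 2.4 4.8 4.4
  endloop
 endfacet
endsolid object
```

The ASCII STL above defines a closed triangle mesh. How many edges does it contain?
24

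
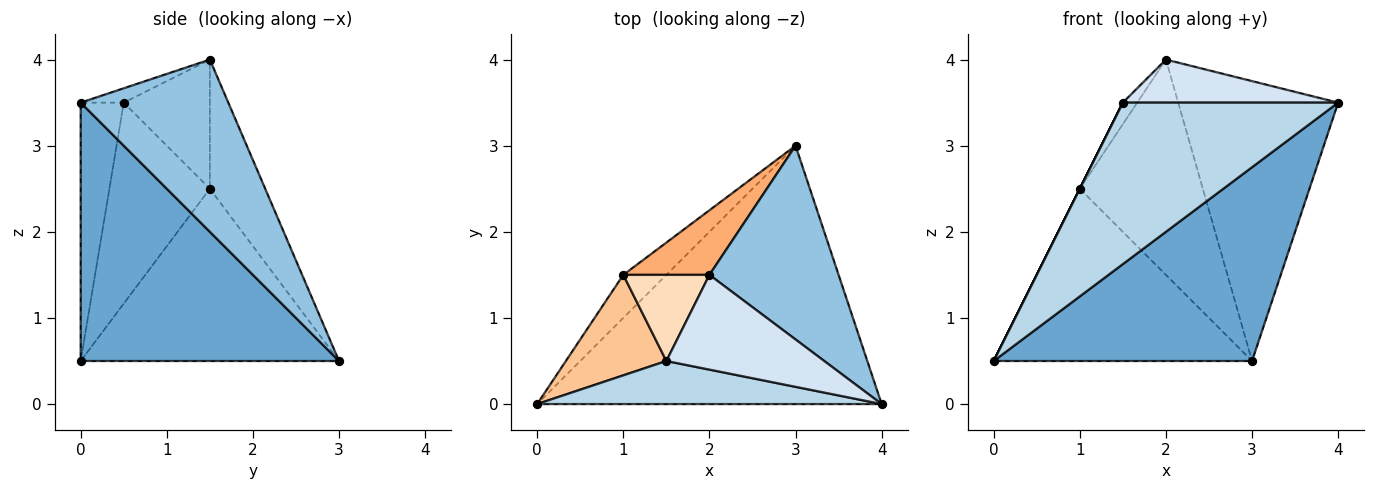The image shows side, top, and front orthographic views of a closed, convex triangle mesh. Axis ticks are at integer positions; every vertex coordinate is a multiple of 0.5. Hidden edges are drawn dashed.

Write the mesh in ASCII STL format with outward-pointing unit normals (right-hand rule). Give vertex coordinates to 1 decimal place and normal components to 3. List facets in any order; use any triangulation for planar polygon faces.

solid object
 facet normal 0.514 -0.514 -0.686
  outer loop
   vertex 3.0 3.0 0.5
   vertex 4.0 0.0 3.5
   vertex 0.0 0.0 0.5
  endloop
 endfacet
 facet normal 0.605 0.655 0.453
  outer loop
   vertex 2.0 1.5 4.0
   vertex 4.0 0.0 3.5
   vertex 3.0 3.0 0.5
  endloop
 endfacet
 facet normal -0.190 -0.949 0.253
  outer loop
   vertex 1.5 0.5 3.5
   vertex 0.0 0.0 0.5
   vertex 4.0 0.0 3.5
  endloop
 endfacet
 facet normal -0.082 -0.412 0.907
  outer loop
   vertex 1.5 0.5 3.5
   vertex 4.0 0.0 3.5
   vertex 2.0 1.5 4.0
  endloop
 endfacet
 facet normal -0.696 0.696 -0.174
  outer loop
   vertex 1.0 1.5 2.5
   vertex 3.0 3.0 0.5
   vertex 0.0 0.0 0.5
  endloop
 endfacet
 facet normal -0.396 0.880 0.264
  outer loop
   vertex 1.0 1.5 2.5
   vertex 2.0 1.5 4.0
   vertex 3.0 3.0 0.5
  endloop
 endfacet
 facet normal -0.894 0.000 0.447
  outer loop
   vertex 1.0 1.5 2.5
   vertex 0.0 0.0 0.5
   vertex 1.5 0.5 3.5
  endloop
 endfacet
 facet normal -0.824 0.137 0.549
  outer loop
   vertex 1.0 1.5 2.5
   vertex 1.5 0.5 3.5
   vertex 2.0 1.5 4.0
  endloop
 endfacet
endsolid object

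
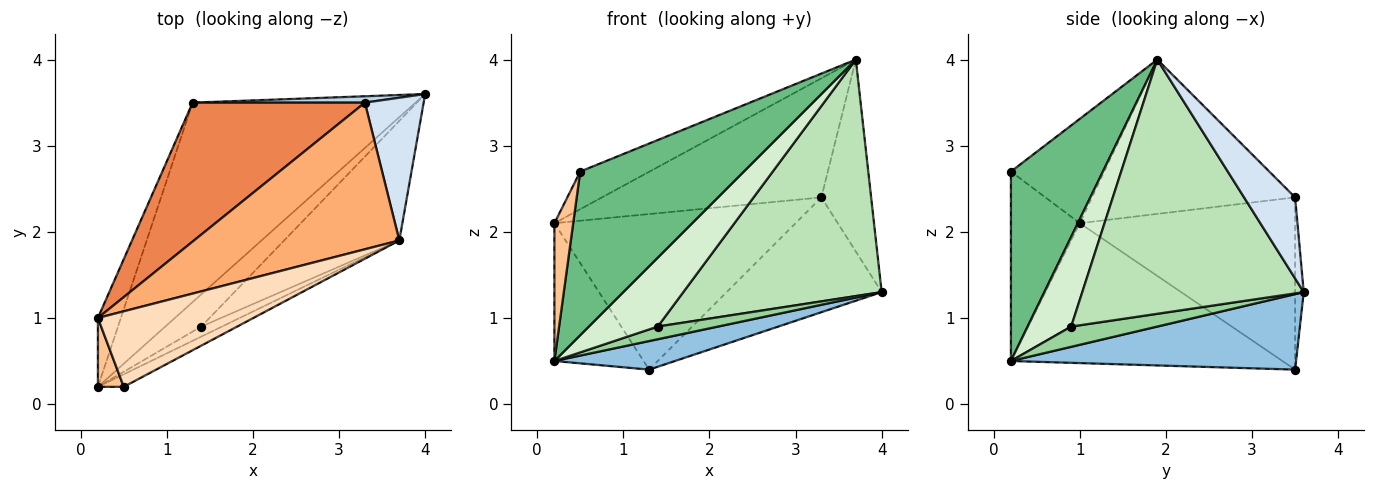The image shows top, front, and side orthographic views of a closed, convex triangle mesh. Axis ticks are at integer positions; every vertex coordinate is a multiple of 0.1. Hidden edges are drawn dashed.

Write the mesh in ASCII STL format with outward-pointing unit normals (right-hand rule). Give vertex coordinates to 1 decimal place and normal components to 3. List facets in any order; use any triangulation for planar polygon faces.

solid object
 facet normal -0.939 0.308 -0.154
  outer loop
   vertex 0.2 0.2 0.5
   vertex 0.2 1.0 2.1
   vertex 1.3 3.5 0.4
  endloop
 endfacet
 facet normal 0.318 -0.134 -0.939
  outer loop
   vertex 0.2 0.2 0.5
   vertex 1.3 3.5 0.4
   vertex 4.0 3.6 1.3
  endloop
 endfacet
 facet normal -0.055 0.997 0.055
  outer loop
   vertex 3.3 3.5 2.4
   vertex 4.0 3.6 1.3
   vertex 1.3 3.5 0.4
  endloop
 endfacet
 facet normal 0.635 0.620 0.461
  outer loop
   vertex 3.3 3.5 2.4
   vertex 3.7 1.9 4.0
   vertex 4.0 3.6 1.3
  endloop
 endfacet
 facet normal -0.554 0.621 0.554
  outer loop
   vertex 3.3 3.5 2.4
   vertex 1.3 3.5 0.4
   vertex 0.2 1.0 2.1
  endloop
 endfacet
 facet normal -0.504 0.544 0.670
  outer loop
   vertex 3.3 3.5 2.4
   vertex 0.2 1.0 2.1
   vertex 3.7 1.9 4.0
  endloop
 endfacet
 facet normal -0.957 -0.261 0.130
  outer loop
   vertex 0.5 0.2 2.7
   vertex 0.2 1.0 2.1
   vertex 0.2 0.2 0.5
  endloop
 endfacet
 facet normal -0.515 0.382 0.767
  outer loop
   vertex 0.5 0.2 2.7
   vertex 3.7 1.9 4.0
   vertex 0.2 1.0 2.1
  endloop
 endfacet
 facet normal 0.489 -0.870 -0.067
  outer loop
   vertex 0.5 0.2 2.7
   vertex 0.2 0.2 0.5
   vertex 3.7 1.9 4.0
  endloop
 endfacet
 facet normal 0.464 -0.325 -0.824
  outer loop
   vertex 1.4 0.9 0.9
   vertex 0.2 0.2 0.5
   vertex 4.0 3.6 1.3
  endloop
 endfacet
 facet normal 0.706 -0.632 -0.320
  outer loop
   vertex 1.4 0.9 0.9
   vertex 4.0 3.6 1.3
   vertex 3.7 1.9 4.0
  endloop
 endfacet
 facet normal 0.530 -0.839 -0.123
  outer loop
   vertex 1.4 0.9 0.9
   vertex 3.7 1.9 4.0
   vertex 0.2 0.2 0.5
  endloop
 endfacet
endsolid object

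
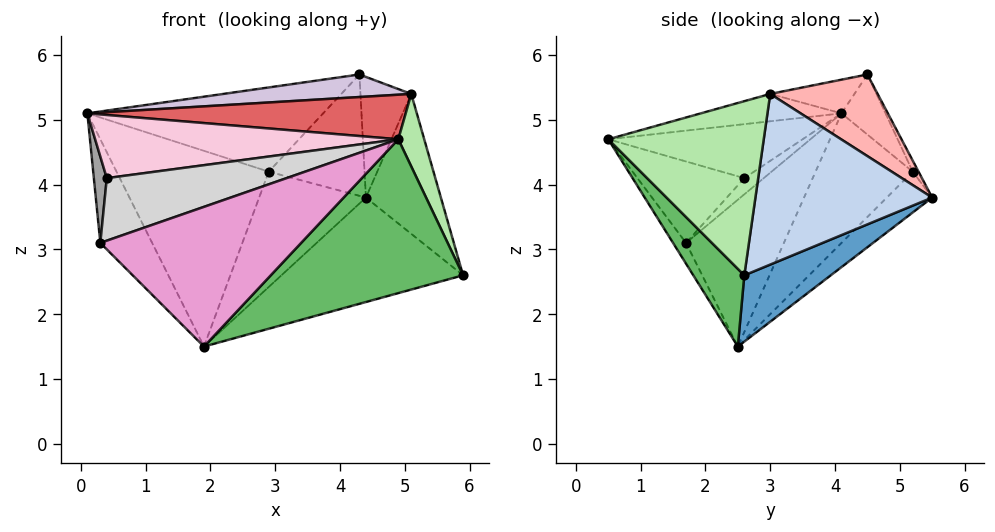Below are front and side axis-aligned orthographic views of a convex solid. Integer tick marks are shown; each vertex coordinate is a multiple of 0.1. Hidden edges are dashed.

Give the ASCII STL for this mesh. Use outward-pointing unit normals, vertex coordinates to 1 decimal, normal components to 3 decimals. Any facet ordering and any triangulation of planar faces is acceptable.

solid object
 facet normal 0.223 0.469 -0.854
  outer loop
   vertex 1.9 2.5 1.5
   vertex 4.4 5.5 3.8
   vertex 5.9 2.6 2.6
  endloop
 endfacet
 facet normal 0.901 0.382 0.203
  outer loop
   vertex 5.1 3.0 5.4
   vertex 5.9 2.6 2.6
   vertex 4.4 5.5 3.8
  endloop
 endfacet
 facet normal -0.452 0.709 -0.541
  outer loop
   vertex 2.9 5.2 4.2
   vertex 1.9 2.5 1.5
   vertex 0.1 4.1 5.1
  endloop
 endfacet
 facet normal -0.309 0.727 -0.613
  outer loop
   vertex 2.9 5.2 4.2
   vertex 4.4 5.5 3.8
   vertex 1.9 2.5 1.5
  endloop
 endfacet
 facet normal 0.196 -0.738 -0.645
  outer loop
   vertex 4.9 0.5 4.7
   vertex 1.9 2.5 1.5
   vertex 5.9 2.6 2.6
  endloop
 endfacet
 facet normal 0.943 -0.157 0.292
  outer loop
   vertex 4.9 0.5 4.7
   vertex 5.9 2.6 2.6
   vertex 5.1 3.0 5.4
  endloop
 endfacet
 facet normal -0.115 -0.259 0.959
  outer loop
   vertex 4.9 0.5 4.7
   vertex 5.1 3.0 5.4
   vertex 0.1 4.1 5.1
  endloop
 endfacet
 facet normal 0.872 0.413 0.263
  outer loop
   vertex 4.3 4.5 5.7
   vertex 5.1 3.0 5.4
   vertex 4.4 5.5 3.8
  endloop
 endfacet
 facet normal -0.054 0.885 0.463
  outer loop
   vertex 4.3 4.5 5.7
   vertex 4.4 5.5 3.8
   vertex 2.9 5.2 4.2
  endloop
 endfacet
 facet normal -0.113 -0.253 0.961
  outer loop
   vertex 4.3 4.5 5.7
   vertex 0.1 4.1 5.1
   vertex 5.1 3.0 5.4
  endloop
 endfacet
 facet normal -0.155 0.832 0.533
  outer loop
   vertex 4.3 4.5 5.7
   vertex 2.9 5.2 4.2
   vertex 0.1 4.1 5.1
  endloop
 endfacet
 facet normal -0.741 0.392 -0.545
  outer loop
   vertex 0.3 1.7 3.1
   vertex 0.1 4.1 5.1
   vertex 1.9 2.5 1.5
  endloop
 endfacet
 facet normal -0.056 -0.869 -0.491
  outer loop
   vertex 0.3 1.7 3.1
   vertex 1.9 2.5 1.5
   vertex 4.9 0.5 4.7
  endloop
 endfacet
 facet normal -0.363 -0.566 0.740
  outer loop
   vertex 0.4 2.6 4.1
   vertex 4.9 0.5 4.7
   vertex 0.1 4.1 5.1
  endloop
 endfacet
 facet normal -0.719 -0.479 0.503
  outer loop
   vertex 0.4 2.6 4.1
   vertex 0.1 4.1 5.1
   vertex 0.3 1.7 3.1
  endloop
 endfacet
 facet normal -0.394 -0.663 0.636
  outer loop
   vertex 0.4 2.6 4.1
   vertex 0.3 1.7 3.1
   vertex 4.9 0.5 4.7
  endloop
 endfacet
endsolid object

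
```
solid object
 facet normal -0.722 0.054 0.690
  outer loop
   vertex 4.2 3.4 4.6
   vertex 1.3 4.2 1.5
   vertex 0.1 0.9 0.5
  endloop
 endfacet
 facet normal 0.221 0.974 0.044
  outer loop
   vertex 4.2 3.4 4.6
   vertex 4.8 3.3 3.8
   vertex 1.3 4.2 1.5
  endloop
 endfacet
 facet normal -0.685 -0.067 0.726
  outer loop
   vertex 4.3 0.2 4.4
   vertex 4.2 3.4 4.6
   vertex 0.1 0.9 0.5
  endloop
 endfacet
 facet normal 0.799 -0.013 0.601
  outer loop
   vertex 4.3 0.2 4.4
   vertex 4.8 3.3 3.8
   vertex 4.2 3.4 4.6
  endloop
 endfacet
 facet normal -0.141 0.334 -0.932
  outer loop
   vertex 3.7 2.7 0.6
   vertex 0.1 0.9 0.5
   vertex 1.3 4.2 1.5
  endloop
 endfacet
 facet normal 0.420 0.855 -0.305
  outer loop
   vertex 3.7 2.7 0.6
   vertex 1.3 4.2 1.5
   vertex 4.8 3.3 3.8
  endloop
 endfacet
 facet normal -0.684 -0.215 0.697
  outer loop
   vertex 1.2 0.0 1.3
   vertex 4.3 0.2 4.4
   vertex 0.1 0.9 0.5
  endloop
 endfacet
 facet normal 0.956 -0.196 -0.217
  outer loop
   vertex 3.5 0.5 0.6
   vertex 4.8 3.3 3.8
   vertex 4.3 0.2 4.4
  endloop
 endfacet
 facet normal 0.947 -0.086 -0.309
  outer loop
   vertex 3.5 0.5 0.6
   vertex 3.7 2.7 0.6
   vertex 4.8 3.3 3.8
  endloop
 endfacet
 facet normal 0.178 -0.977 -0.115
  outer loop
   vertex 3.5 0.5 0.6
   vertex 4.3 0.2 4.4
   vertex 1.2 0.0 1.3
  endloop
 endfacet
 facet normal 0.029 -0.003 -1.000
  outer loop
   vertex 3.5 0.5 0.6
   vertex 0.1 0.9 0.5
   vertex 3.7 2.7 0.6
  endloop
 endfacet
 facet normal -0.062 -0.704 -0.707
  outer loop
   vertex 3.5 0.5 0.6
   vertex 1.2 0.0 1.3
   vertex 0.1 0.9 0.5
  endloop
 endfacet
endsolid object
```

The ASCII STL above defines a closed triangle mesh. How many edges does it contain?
18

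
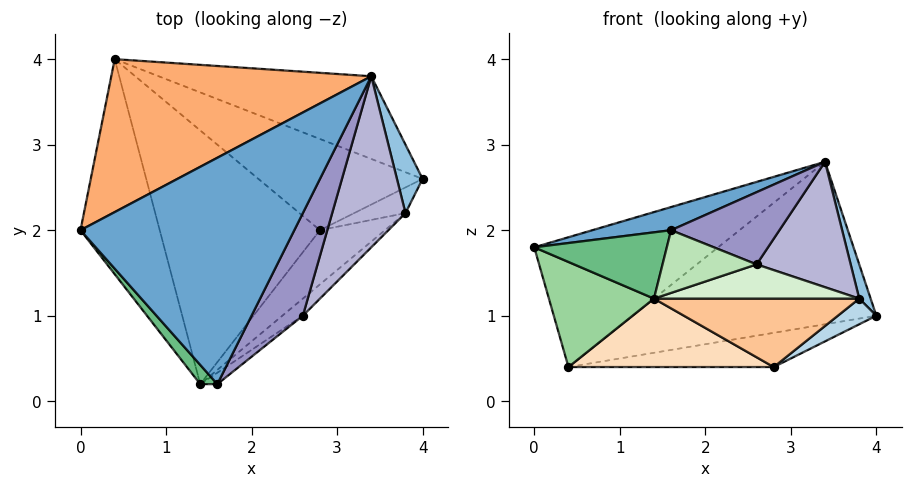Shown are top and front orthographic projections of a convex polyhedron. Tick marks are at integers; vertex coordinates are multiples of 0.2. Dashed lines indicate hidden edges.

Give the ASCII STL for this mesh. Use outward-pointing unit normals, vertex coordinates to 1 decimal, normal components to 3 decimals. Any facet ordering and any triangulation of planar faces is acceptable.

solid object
 facet normal -0.232 -0.099 0.968
  outer loop
   vertex 3.4 3.8 2.8
   vertex 0.0 2.0 1.8
   vertex 1.6 0.2 2.0
  endloop
 endfacet
 facet normal 0.873 -0.218 0.436
  outer loop
   vertex 3.8 2.2 1.2
   vertex 4.0 2.6 1.0
   vertex 3.4 3.8 2.8
  endloop
 endfacet
 facet normal 0.577 -0.577 -0.577
  outer loop
   vertex 3.8 2.2 1.2
   vertex 2.8 2.0 0.4
   vertex 4.0 2.6 1.0
  endloop
 endfacet
 facet normal 0.389 0.821 -0.418
  outer loop
   vertex 0.4 4.0 0.4
   vertex 3.4 3.8 2.8
   vertex 4.0 2.6 1.0
  endloop
 endfacet
 facet normal 0.281 0.337 -0.899
  outer loop
   vertex 0.4 4.0 0.4
   vertex 4.0 2.6 1.0
   vertex 2.8 2.0 0.4
  endloop
 endfacet
 facet normal -0.493 0.563 0.663
  outer loop
   vertex 0.4 4.0 0.4
   vertex 0.0 2.0 1.8
   vertex 3.4 3.8 2.8
  endloop
 endfacet
 facet normal 0.547 -0.656 -0.520
  outer loop
   vertex 1.4 0.2 1.2
   vertex 2.8 2.0 0.4
   vertex 3.8 2.2 1.2
  endloop
 endfacet
 facet normal -0.212 -0.254 -0.944
  outer loop
   vertex 1.4 0.2 1.2
   vertex 0.4 4.0 0.4
   vertex 2.8 2.0 0.4
  endloop
 endfacet
 facet normal -0.745 -0.641 0.186
  outer loop
   vertex 1.4 0.2 1.2
   vertex 1.6 0.2 2.0
   vertex 0.0 2.0 1.8
  endloop
 endfacet
 facet normal -0.689 -0.318 -0.652
  outer loop
   vertex 1.4 0.2 1.2
   vertex 0.0 2.0 1.8
   vertex 0.4 4.0 0.4
  endloop
 endfacet
 facet normal 0.582 -0.800 -0.145
  outer loop
   vertex 2.6 1.0 1.6
   vertex 1.6 0.2 2.0
   vertex 1.4 0.2 1.2
  endloop
 endfacet
 facet normal 0.598 -0.717 -0.359
  outer loop
   vertex 2.6 1.0 1.6
   vertex 1.4 0.2 1.2
   vertex 3.8 2.2 1.2
  endloop
 endfacet
 facet normal 0.619 -0.452 0.642
  outer loop
   vertex 2.6 1.0 1.6
   vertex 3.4 3.8 2.8
   vertex 1.6 0.2 2.0
  endloop
 endfacet
 facet normal 0.652 -0.448 0.611
  outer loop
   vertex 2.6 1.0 1.6
   vertex 3.8 2.2 1.2
   vertex 3.4 3.8 2.8
  endloop
 endfacet
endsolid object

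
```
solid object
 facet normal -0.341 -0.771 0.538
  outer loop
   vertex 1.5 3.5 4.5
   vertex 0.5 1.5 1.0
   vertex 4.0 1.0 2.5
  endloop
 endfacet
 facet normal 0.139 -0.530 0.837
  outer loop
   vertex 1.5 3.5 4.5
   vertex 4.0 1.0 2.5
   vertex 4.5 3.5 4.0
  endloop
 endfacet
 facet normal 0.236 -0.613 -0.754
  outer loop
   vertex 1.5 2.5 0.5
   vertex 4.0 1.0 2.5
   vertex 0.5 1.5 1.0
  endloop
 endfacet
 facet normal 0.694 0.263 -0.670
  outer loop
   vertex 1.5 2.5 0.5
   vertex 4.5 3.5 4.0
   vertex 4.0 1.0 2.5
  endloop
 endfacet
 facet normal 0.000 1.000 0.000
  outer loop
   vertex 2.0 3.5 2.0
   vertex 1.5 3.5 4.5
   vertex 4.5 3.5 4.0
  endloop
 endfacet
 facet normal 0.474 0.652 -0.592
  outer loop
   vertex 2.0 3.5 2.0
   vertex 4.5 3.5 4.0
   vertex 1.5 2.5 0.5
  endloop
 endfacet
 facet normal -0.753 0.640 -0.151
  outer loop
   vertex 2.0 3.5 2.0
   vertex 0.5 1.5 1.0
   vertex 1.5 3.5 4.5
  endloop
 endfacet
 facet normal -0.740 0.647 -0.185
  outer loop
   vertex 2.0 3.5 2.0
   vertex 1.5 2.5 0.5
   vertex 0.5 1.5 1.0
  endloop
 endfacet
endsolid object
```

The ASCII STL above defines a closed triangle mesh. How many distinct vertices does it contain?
6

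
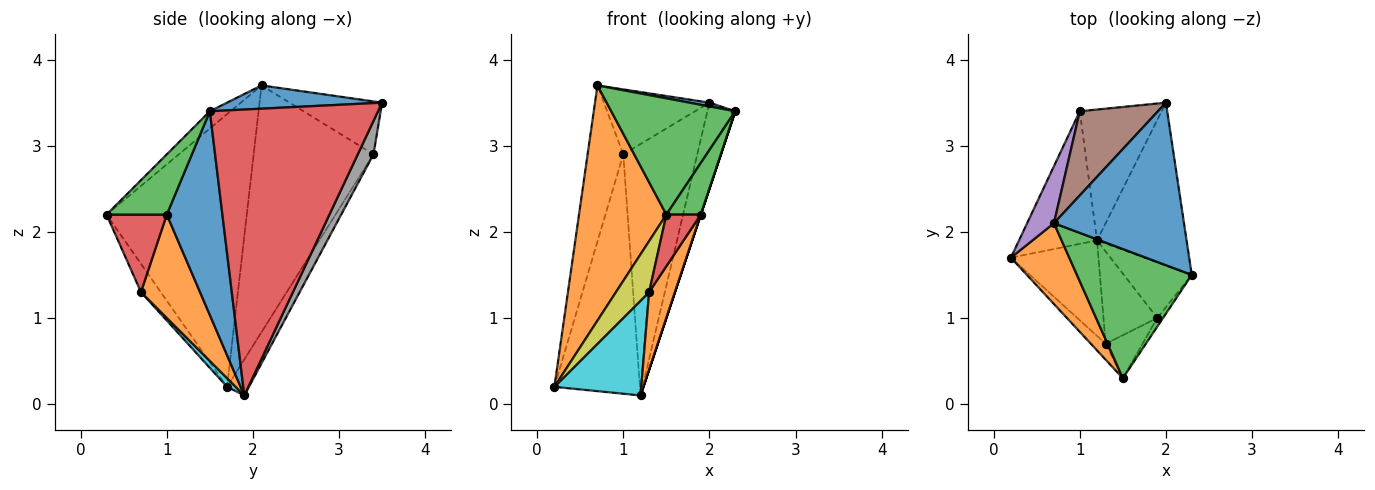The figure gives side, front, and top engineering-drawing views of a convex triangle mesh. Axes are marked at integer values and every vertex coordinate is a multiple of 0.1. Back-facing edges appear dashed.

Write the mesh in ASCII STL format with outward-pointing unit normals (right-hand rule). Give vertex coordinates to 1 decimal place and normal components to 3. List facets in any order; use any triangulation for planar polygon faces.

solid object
 facet normal 0.176 -0.023 0.984
  outer loop
   vertex 0.7 2.1 3.7
   vertex 2.3 1.5 3.4
   vertex 2.0 3.5 3.5
  endloop
 endfacet
 facet normal -0.835 -0.520 0.179
  outer loop
   vertex 1.5 0.3 2.2
   vertex 0.7 2.1 3.7
   vertex 0.2 1.7 0.2
  endloop
 endfacet
 facet normal -0.111 -0.665 0.739
  outer loop
   vertex 1.5 0.3 2.2
   vertex 2.3 1.5 3.4
   vertex 0.7 2.1 3.7
  endloop
 endfacet
 facet normal 0.943 0.156 -0.295
  outer loop
   vertex 1.2 1.9 0.1
   vertex 2.0 3.5 3.5
   vertex 2.3 1.5 3.4
  endloop
 endfacet
 facet normal -0.953 0.284 0.104
  outer loop
   vertex 1.0 3.4 2.9
   vertex 0.2 1.7 0.2
   vertex 0.7 2.1 3.7
  endloop
 endfacet
 facet normal -0.472 0.538 0.698
  outer loop
   vertex 1.0 3.4 2.9
   vertex 0.7 2.1 3.7
   vertex 2.0 3.5 3.5
  endloop
 endfacet
 facet normal -0.218 0.854 -0.473
  outer loop
   vertex 1.0 3.4 2.9
   vertex 1.2 1.9 0.1
   vertex 0.2 1.7 0.2
  endloop
 endfacet
 facet normal 0.185 0.872 -0.454
  outer loop
   vertex 1.0 3.4 2.9
   vertex 2.0 3.5 3.5
   vertex 1.2 1.9 0.1
  endloop
 endfacet
 facet normal -0.495 -0.829 -0.258
  outer loop
   vertex 1.3 0.7 1.3
   vertex 1.5 0.3 2.2
   vertex 0.2 1.7 0.2
  endloop
 endfacet
 facet normal 0.070 -0.702 -0.708
  outer loop
   vertex 1.3 0.7 1.3
   vertex 0.2 1.7 0.2
   vertex 1.2 1.9 0.1
  endloop
 endfacet
 facet normal 0.949 0.000 -0.316
  outer loop
   vertex 1.9 1.0 2.2
   vertex 1.2 1.9 0.1
   vertex 2.3 1.5 3.4
  endloop
 endfacet
 facet normal 0.827 -0.362 -0.431
  outer loop
   vertex 1.9 1.0 2.2
   vertex 1.3 0.7 1.3
   vertex 1.2 1.9 0.1
  endloop
 endfacet
 facet normal 0.865 -0.494 -0.082
  outer loop
   vertex 1.9 1.0 2.2
   vertex 2.3 1.5 3.4
   vertex 1.5 0.3 2.2
  endloop
 endfacet
 facet normal 0.802 -0.458 -0.382
  outer loop
   vertex 1.9 1.0 2.2
   vertex 1.5 0.3 2.2
   vertex 1.3 0.7 1.3
  endloop
 endfacet
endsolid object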